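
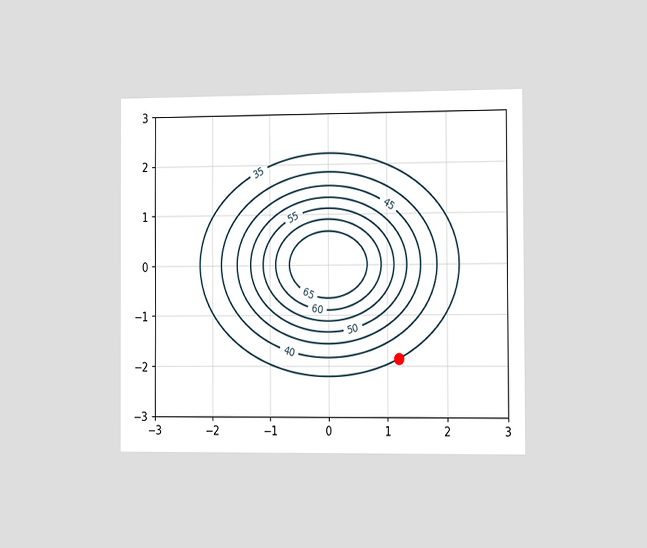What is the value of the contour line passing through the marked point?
The chart is viewed slightly from the right. The marked point sits on the contour labelled 35.

35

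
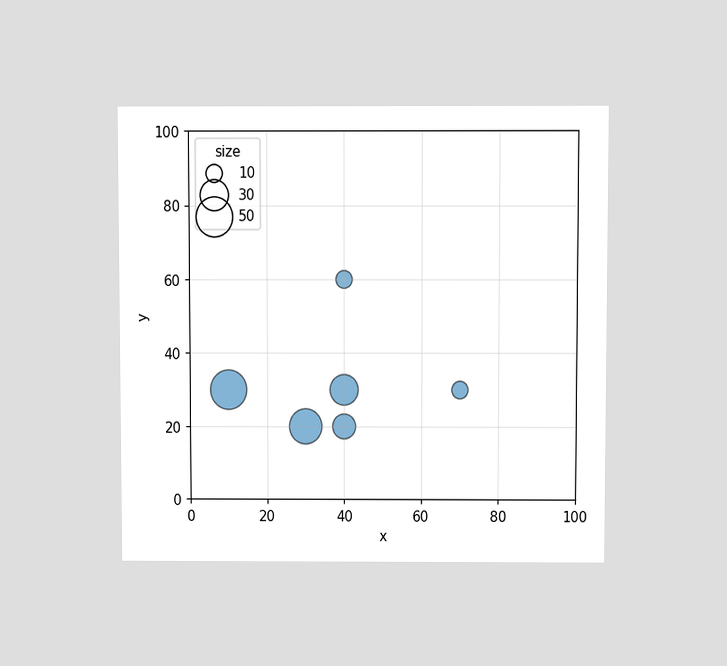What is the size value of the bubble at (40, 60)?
The chart is viewed slightly from above. Matching the bubble at (40, 60) against the size legend gives 10.

10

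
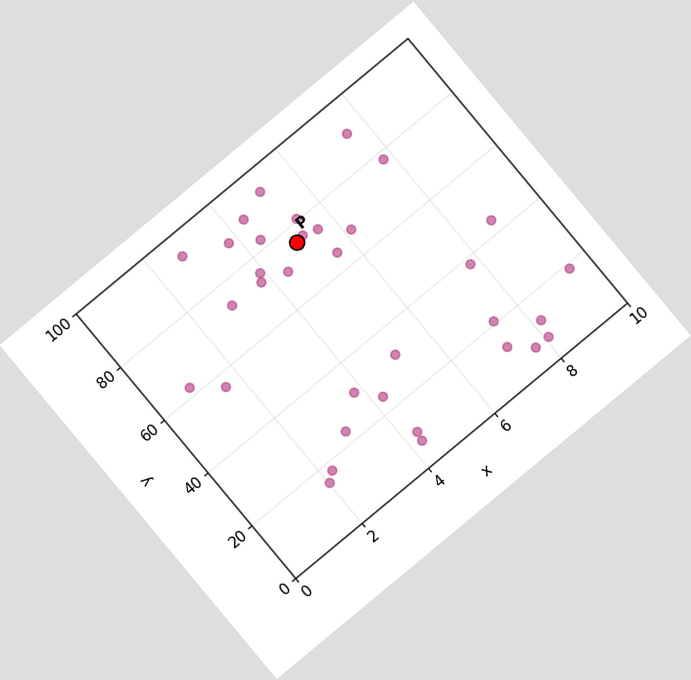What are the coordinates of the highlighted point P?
The chart is tilted about 40° counter-clockwise. Following the gridlines from P to each axis, P sits at (5, 75).

(5, 75)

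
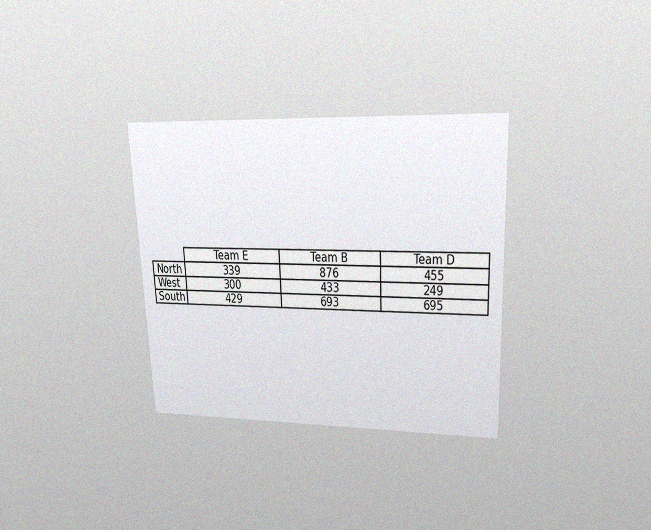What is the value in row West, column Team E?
300

The chart is tilted about 2° counter-clockwise and viewed at a slight angle, with some photo noise. The (West, Team E) cell reads 300.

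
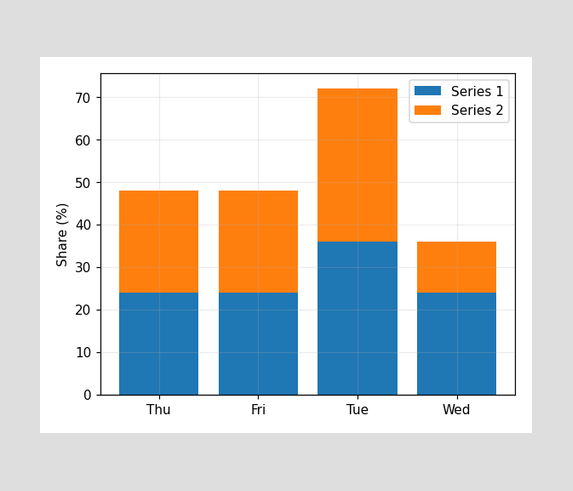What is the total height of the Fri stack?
The Fri stack's top reaches 48% on the y-axis.

48%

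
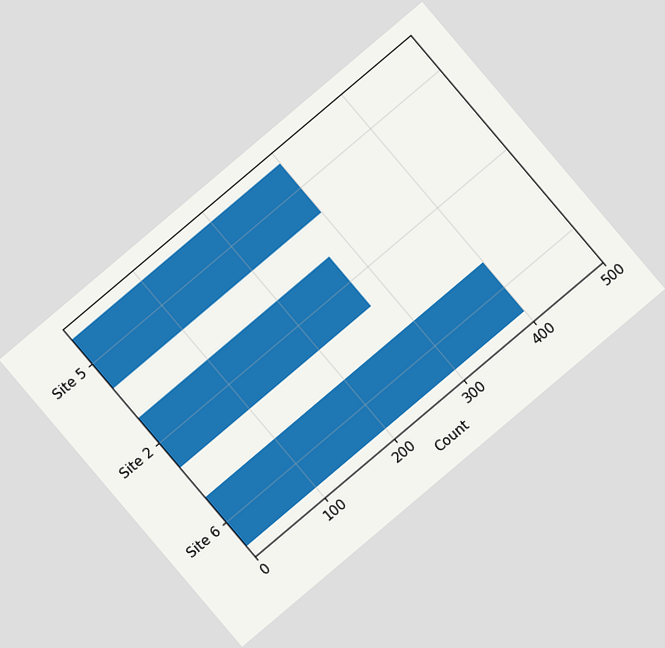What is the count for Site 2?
275

The chart is tilted about 40° counter-clockwise. Reading along the chart's x-axis, the Site 2 bar reaches 275.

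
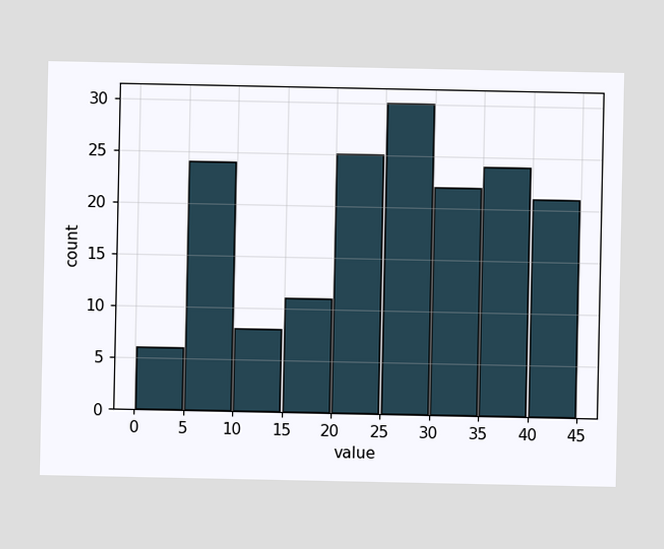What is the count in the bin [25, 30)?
30

The [25, 30) bin has height 30.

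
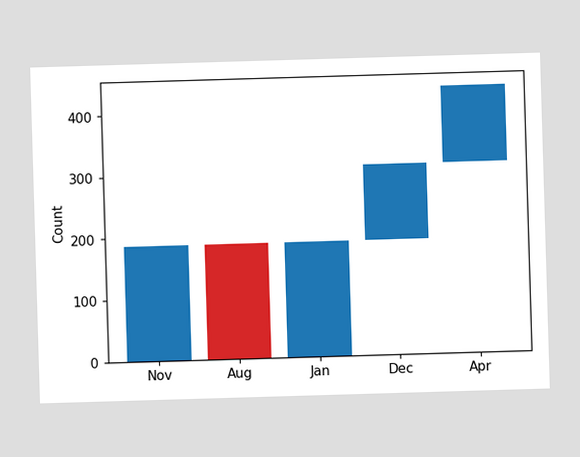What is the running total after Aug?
0

After Aug the running total reaches 0.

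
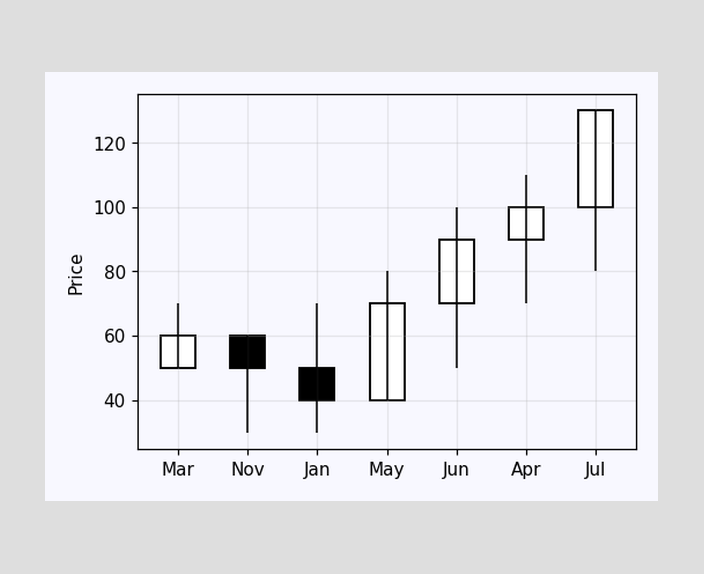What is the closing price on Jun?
The Jun candle closes at 90.

90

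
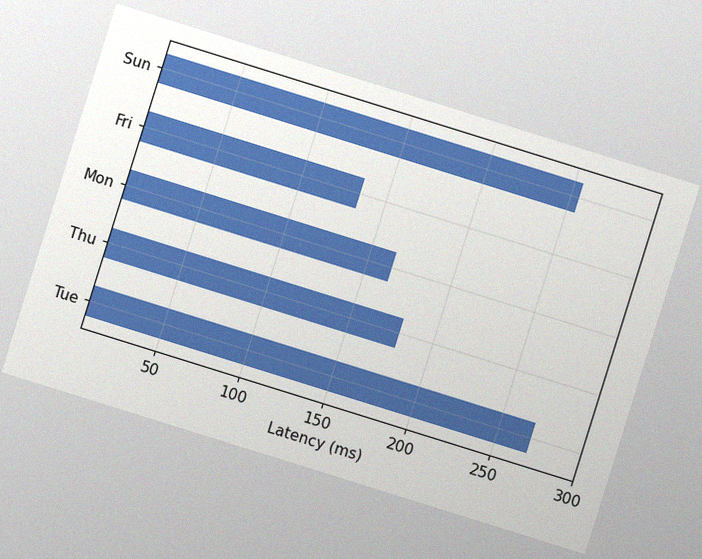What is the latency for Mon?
165ms

The chart is tilted about 17° clockwise, with some photo noise. Reading along the chart's x-axis, the Mon bar reaches 165ms.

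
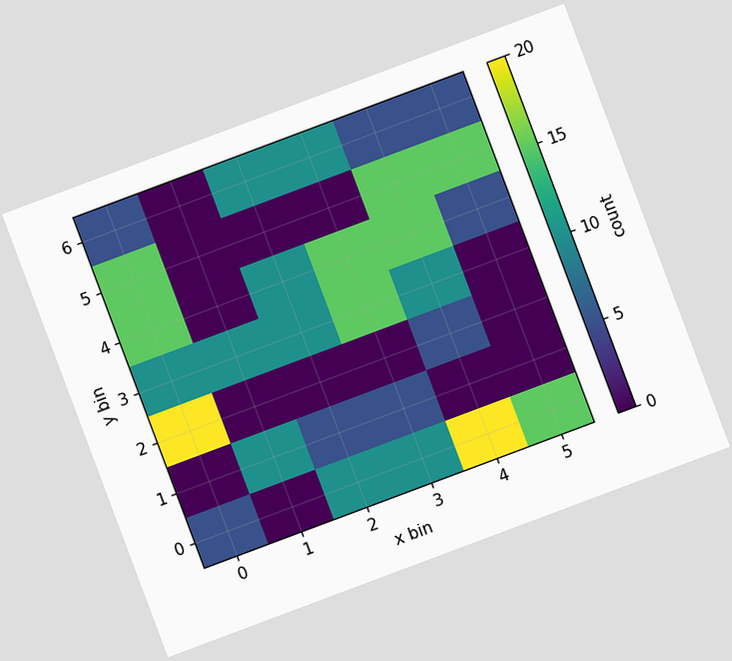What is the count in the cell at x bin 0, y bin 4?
The chart is tilted about 21° counter-clockwise. Matching the cell (0, 4) against the colorbar gives 15.

15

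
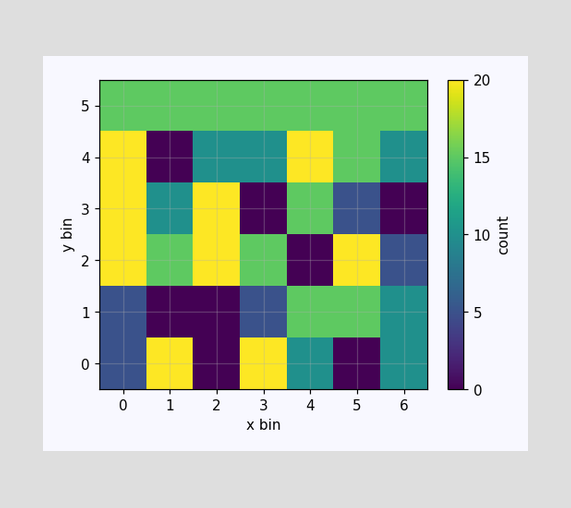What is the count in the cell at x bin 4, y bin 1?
Matching the cell (4, 1) against the colorbar gives 15.

15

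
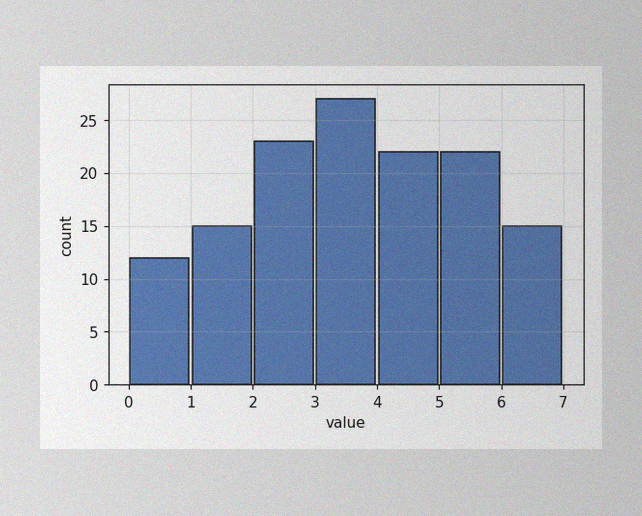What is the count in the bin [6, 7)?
15

The image has some photo noise and uneven lighting. The [6, 7) bin has height 15.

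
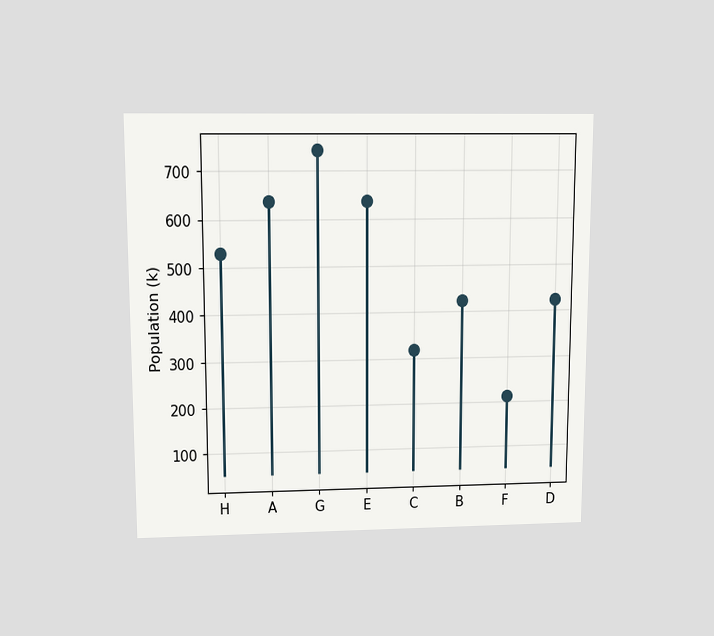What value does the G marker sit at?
The chart is viewed slightly from above. The G marker sits at 742k.

742k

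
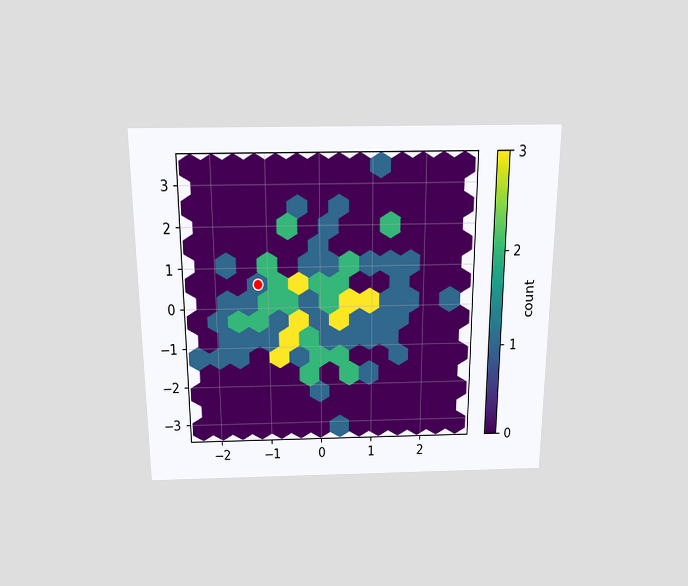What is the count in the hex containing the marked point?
The chart is viewed slightly from above. The marked hex reads 1 on the colorbar.

1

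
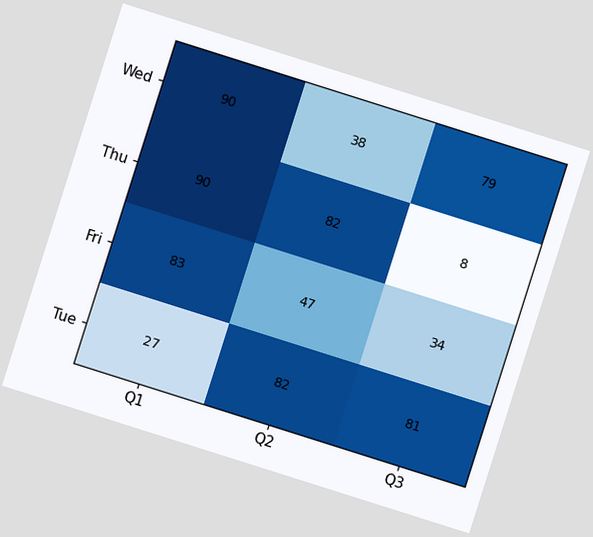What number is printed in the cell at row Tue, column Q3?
The chart is tilted about 18° clockwise. The (Tue, Q3) cell reads 81.

81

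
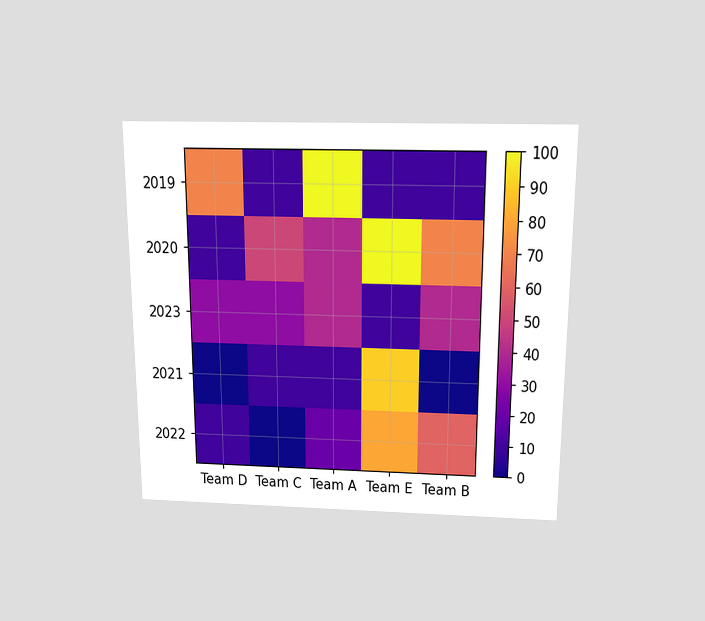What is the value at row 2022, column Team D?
The chart is viewed slightly from above. Matching cell (2022, Team D) against the colorbar gives 10.

10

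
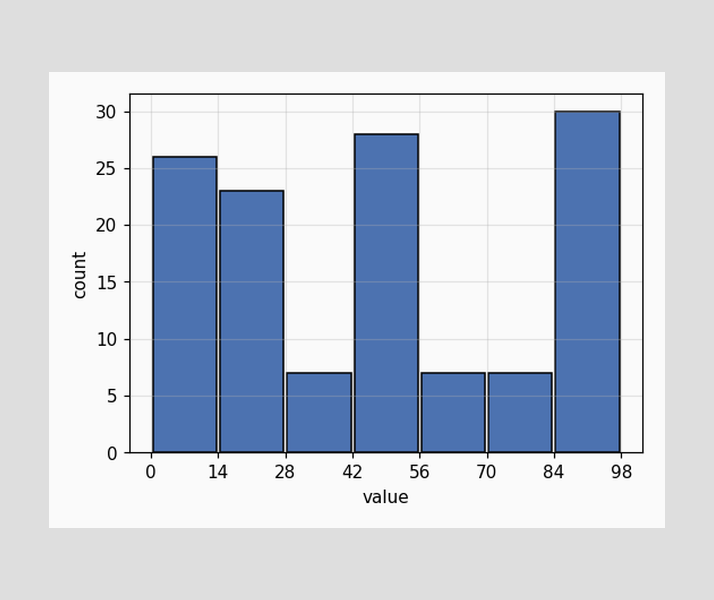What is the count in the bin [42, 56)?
28

The [42, 56) bin has height 28.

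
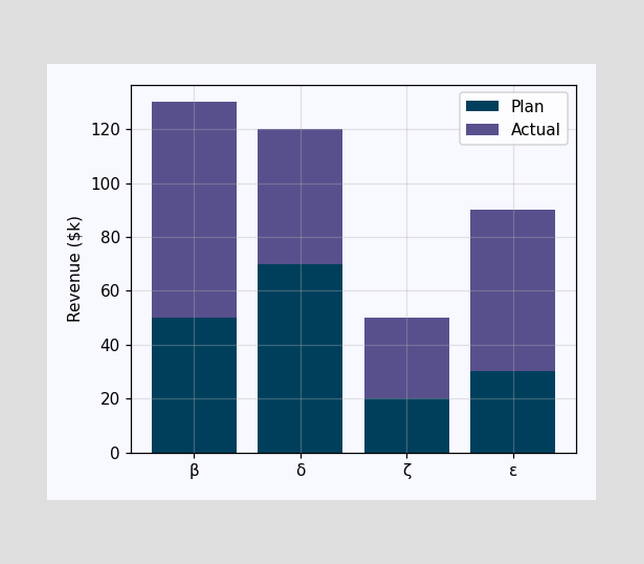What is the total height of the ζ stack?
$50k

The ζ stack's top reaches $50k on the y-axis.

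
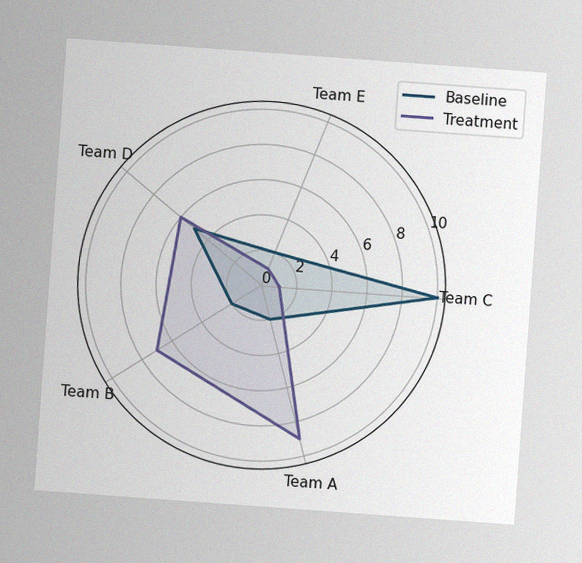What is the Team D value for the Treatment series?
The chart is tilted about 4° clockwise, with some photo noise. On the Team D axis, Treatment reaches 6.

6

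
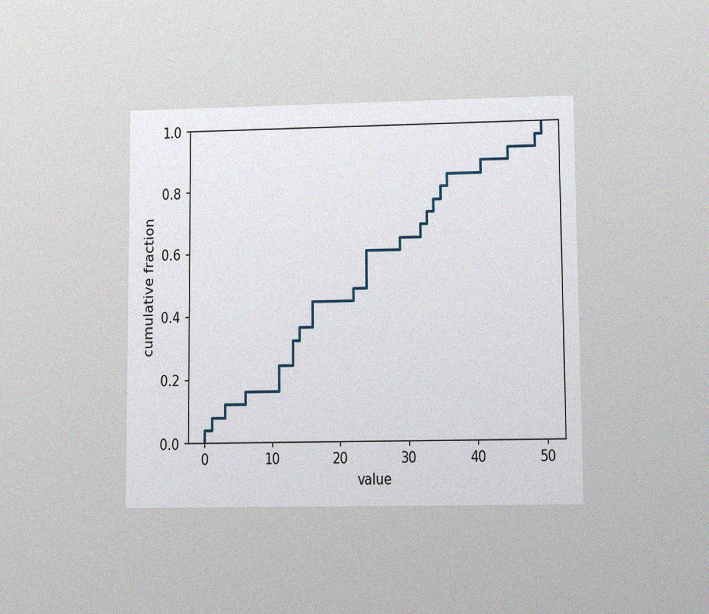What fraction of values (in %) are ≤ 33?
The chart is viewed at a slight angle, with some photo noise. At x=33 the ECDF step is at 72%.

72%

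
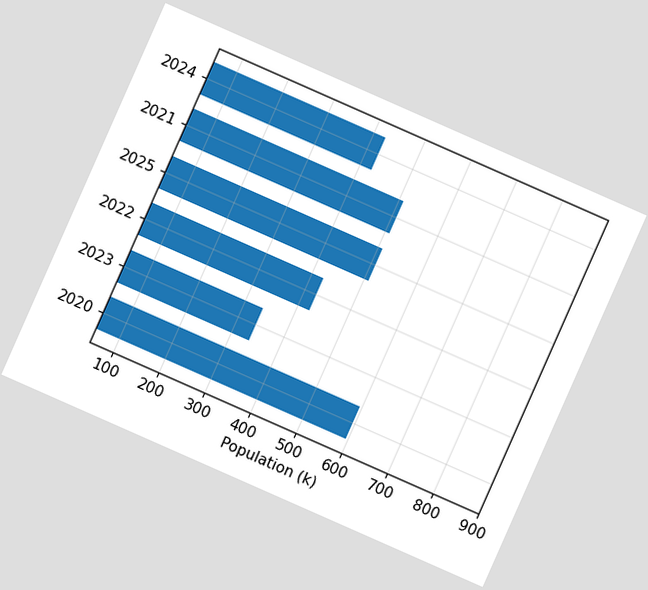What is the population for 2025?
The chart is tilted about 24° clockwise. Reading along the chart's x-axis, the 2025 bar reaches 510k.

510k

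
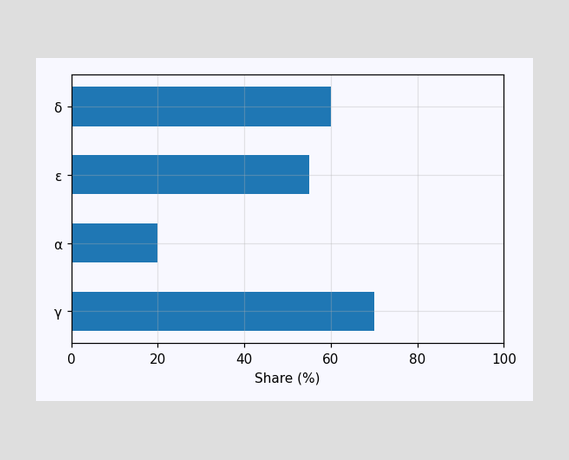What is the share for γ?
70%

Reading along the chart's x-axis, the γ bar reaches 70%.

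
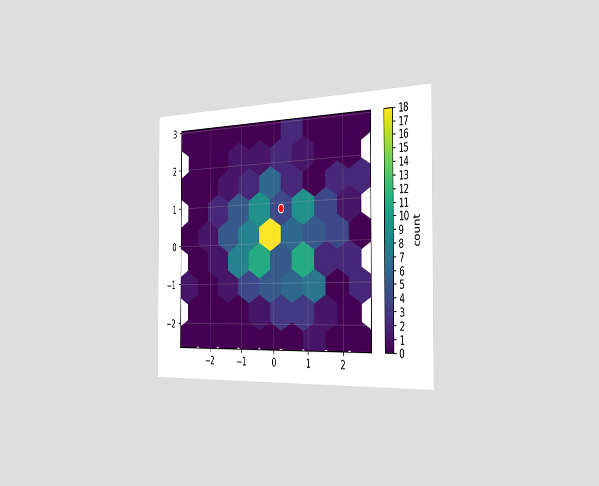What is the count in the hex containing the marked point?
4

The chart is viewed slightly from the right. The marked hex reads 4 on the colorbar.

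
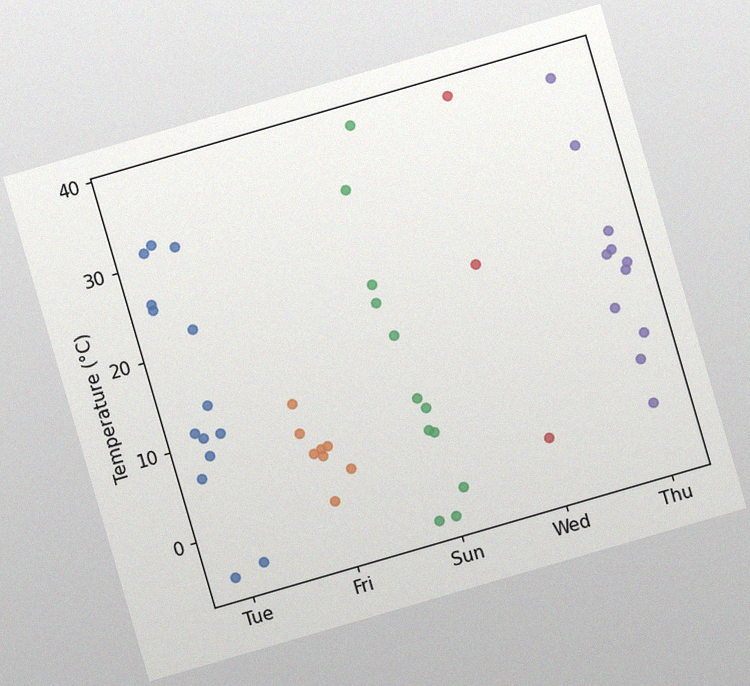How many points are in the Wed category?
3

The chart is tilted about 16° counter-clockwise, with some photo noise. Counting the markers in the Wed column gives 3.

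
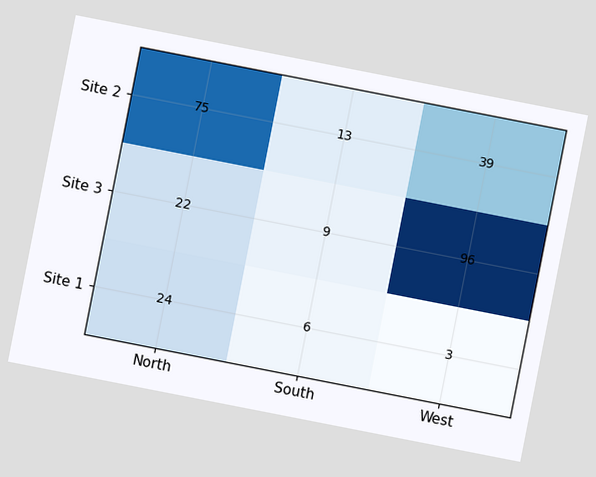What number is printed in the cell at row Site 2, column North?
The chart is tilted about 11° clockwise. The (Site 2, North) cell reads 75.

75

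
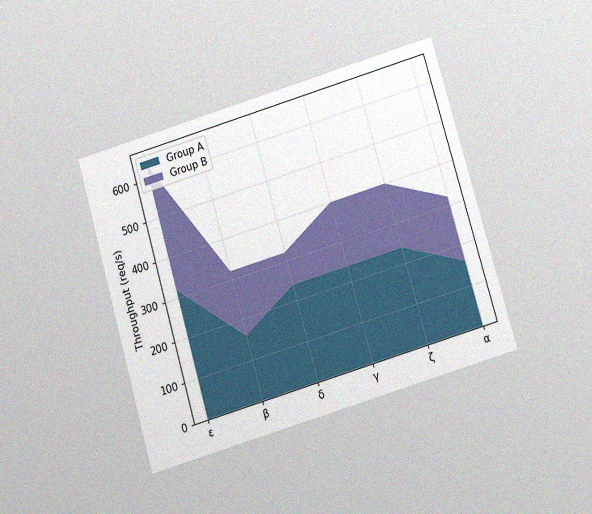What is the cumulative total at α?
The chart is tilted about 16° counter-clockwise and viewed slightly from below, with some photo noise. The stacked total at α reaches 320req/s.

320req/s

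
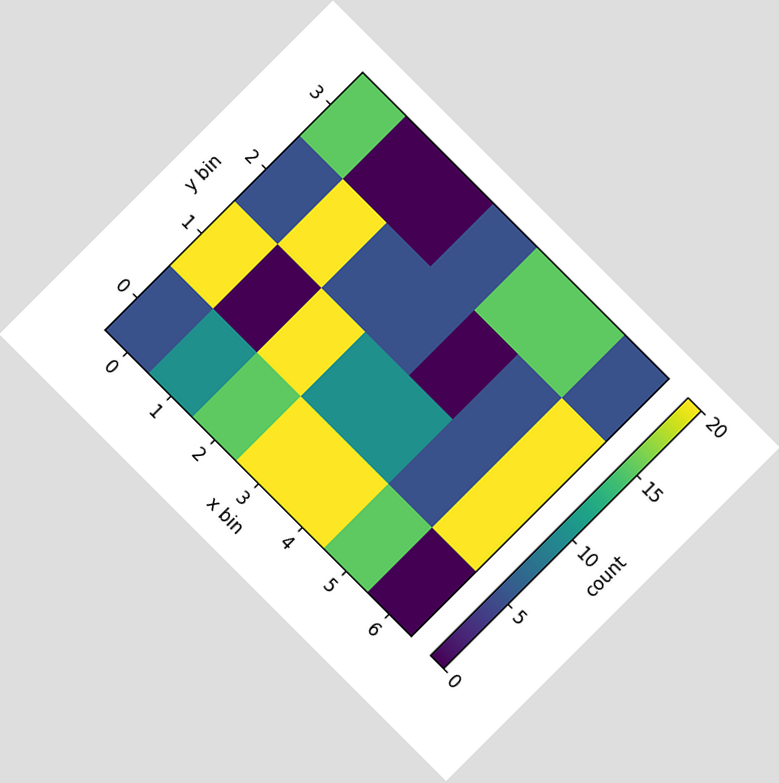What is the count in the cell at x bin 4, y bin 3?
15

The chart is tilted about 45° clockwise. Matching the cell (4, 3) against the colorbar gives 15.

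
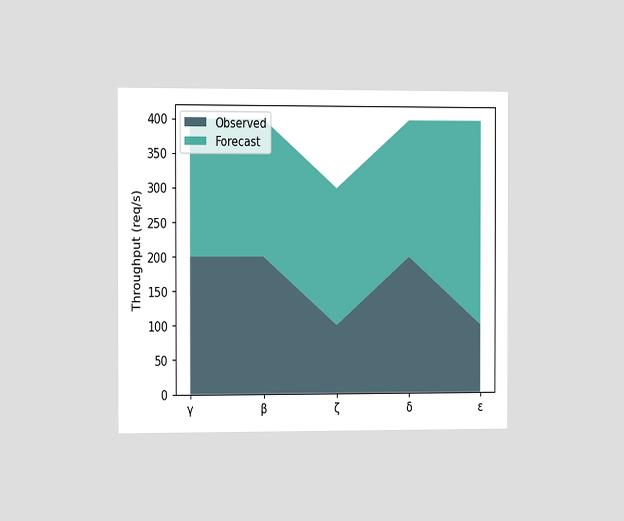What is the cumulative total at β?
400req/s

The chart is viewed slightly from the left. The stacked total at β reaches 400req/s.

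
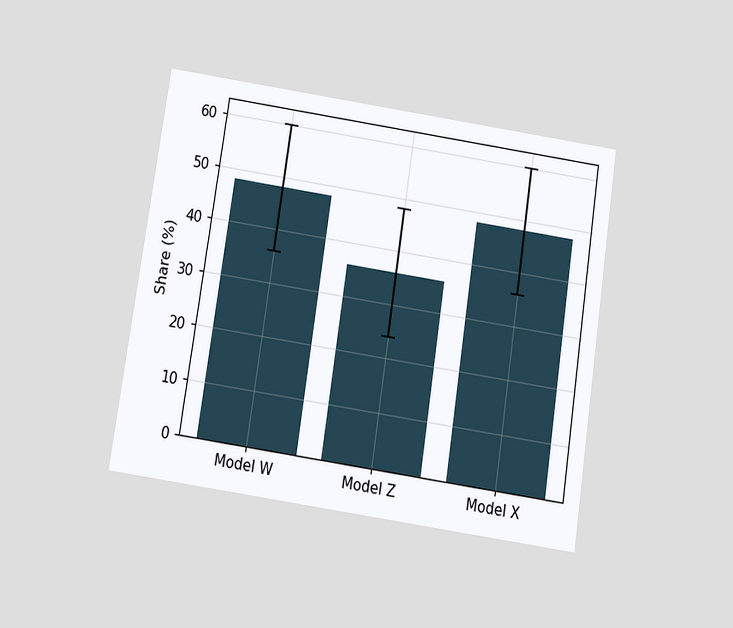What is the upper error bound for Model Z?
48%

The chart is tilted about 9° clockwise and viewed slightly from below. The Model Z bar's upper whisker reaches 48%.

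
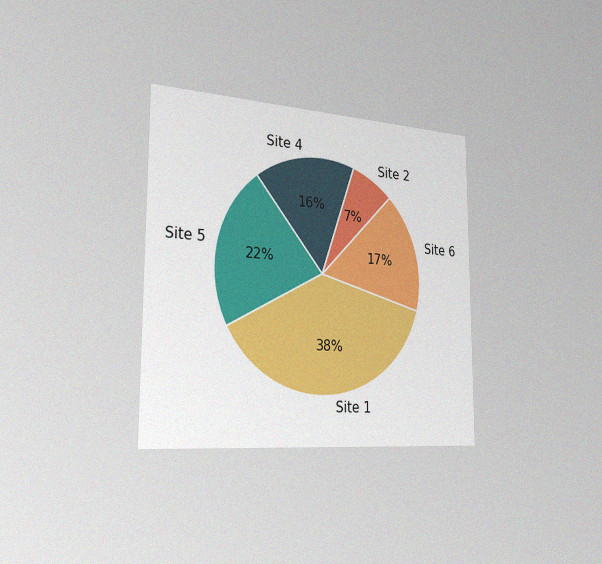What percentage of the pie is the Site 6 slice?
The chart is viewed slightly from the left, with some photo noise. The Site 6 slice takes up 17% of the pie.

17%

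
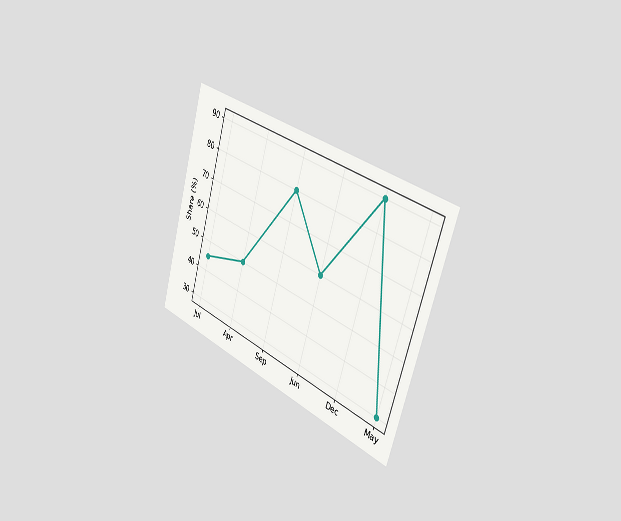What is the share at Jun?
60%

The chart is tilted about 17° clockwise and viewed slightly from the right. At Jun, the line is at 60%.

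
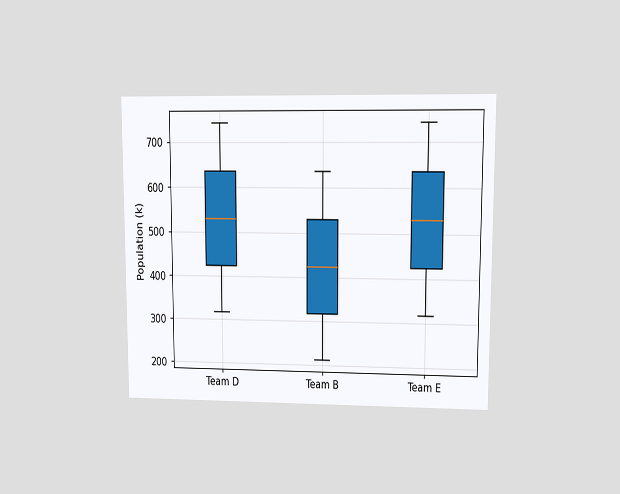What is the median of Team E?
530k

The chart is viewed at a slight angle. The median line in the Team E box sits at 530k.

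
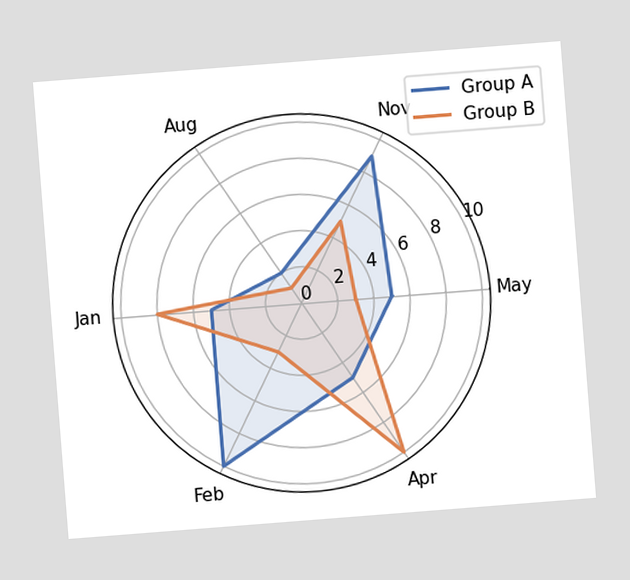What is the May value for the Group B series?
The chart is tilted about 4° counter-clockwise. On the May axis, Group B reaches 3.

3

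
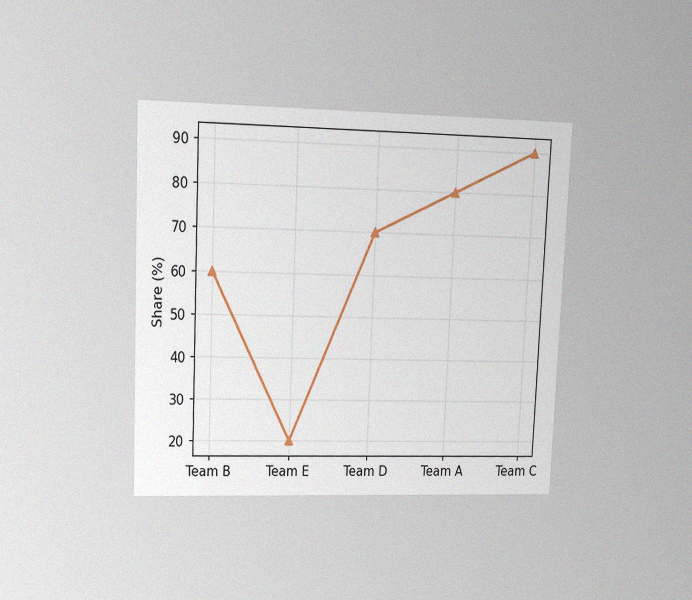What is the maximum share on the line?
The chart is tilted about 2° clockwise and viewed at a slight angle, with some photo noise. The highest point is at Team C, and reading across to the y-axis gives 90%.

90%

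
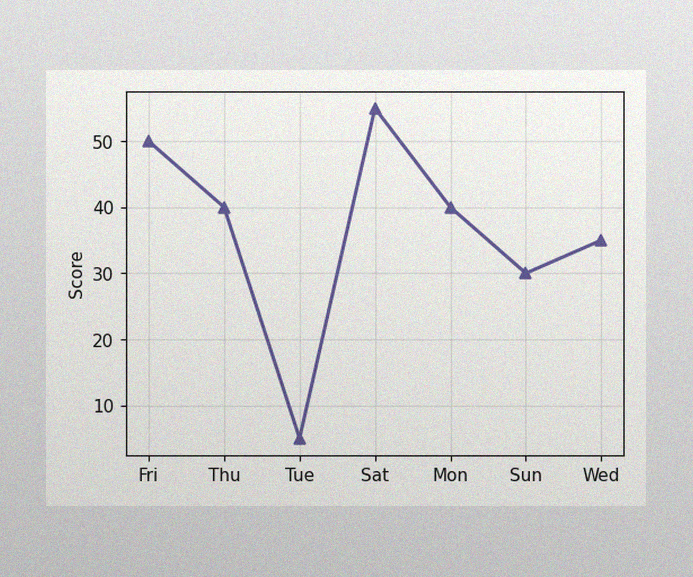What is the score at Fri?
50

The image has some photo noise and uneven lighting. At Fri, the line is at 50.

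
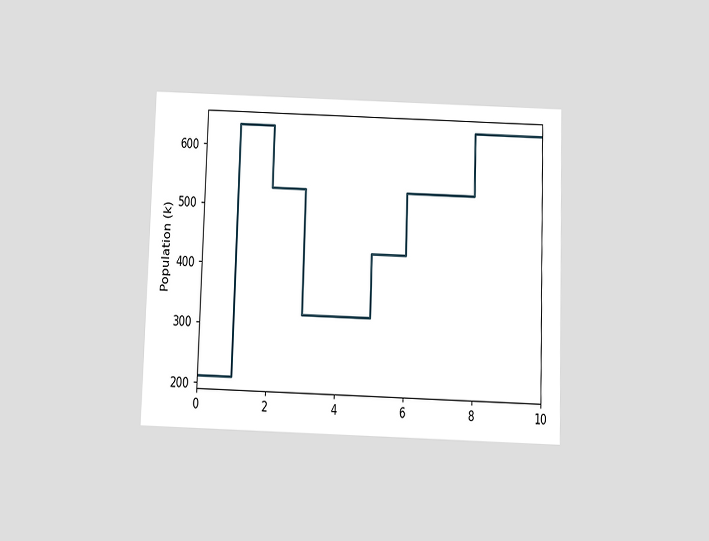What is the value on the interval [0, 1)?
The chart is viewed slightly from below. On [0, 1) the step sits at 212k.

212k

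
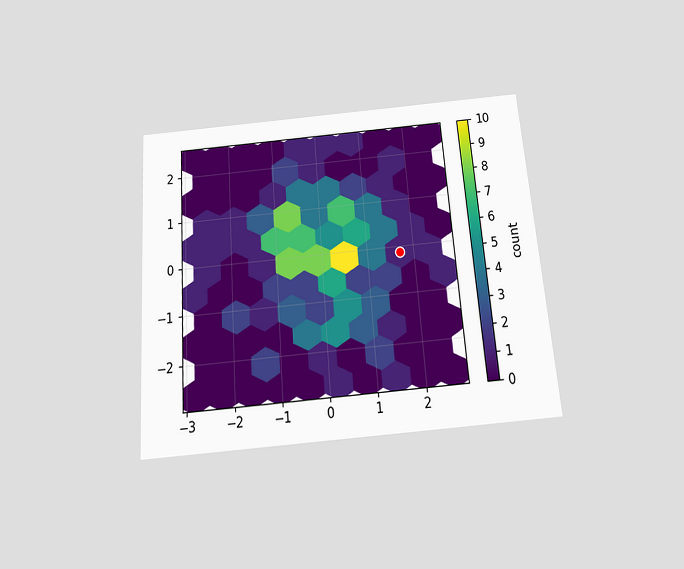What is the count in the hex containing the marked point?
1

The chart is tilted about 4° counter-clockwise and viewed slightly from below. The marked hex reads 1 on the colorbar.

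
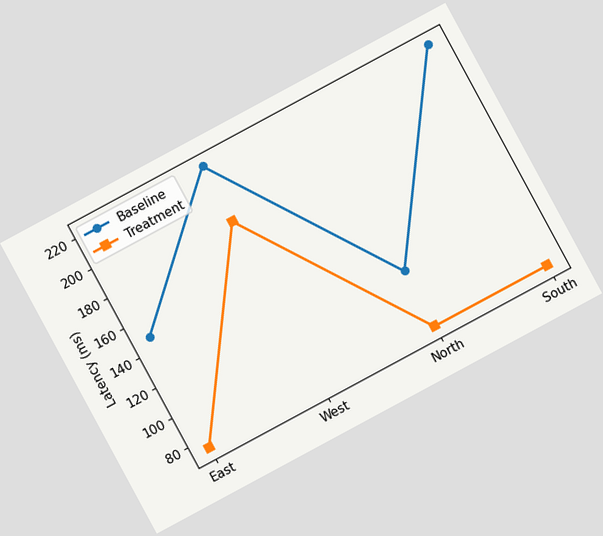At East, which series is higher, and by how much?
Baseline, by 74ms

The chart is tilted about 28° counter-clockwise. At East, Baseline sits above the other line by 74ms.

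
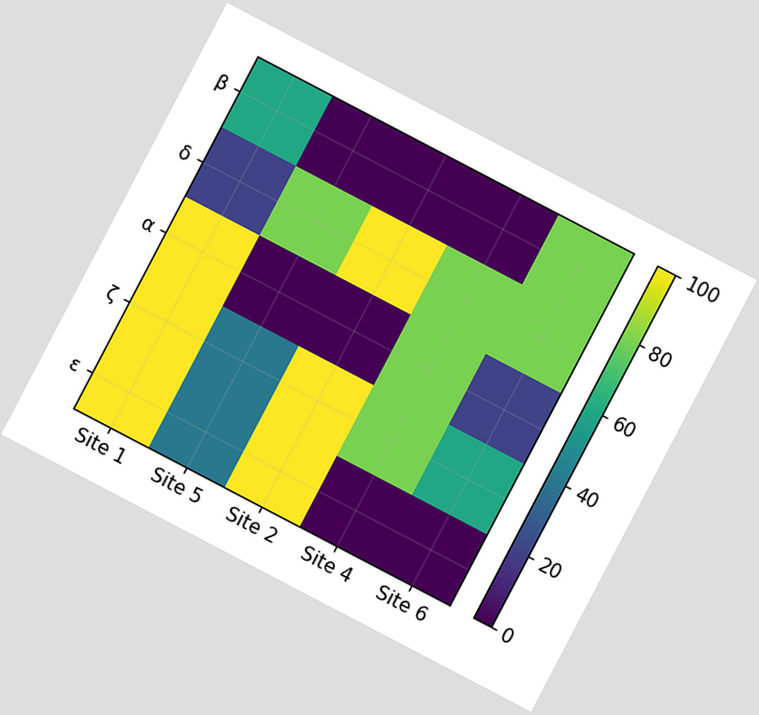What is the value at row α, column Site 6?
20

The chart is tilted about 28° clockwise. Matching cell (α, Site 6) against the colorbar gives 20.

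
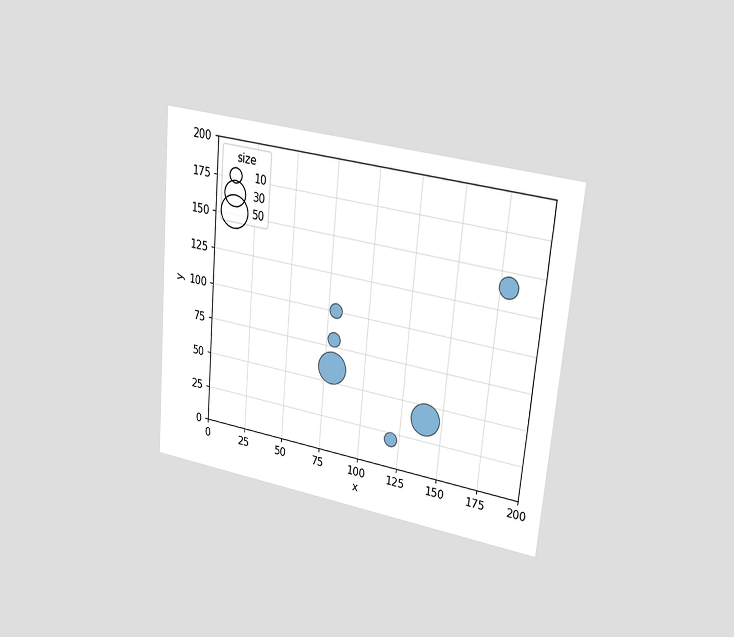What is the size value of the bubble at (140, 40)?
The chart is tilted about 5° clockwise and viewed at a slight angle. Matching the bubble at (140, 40) against the size legend gives 50.

50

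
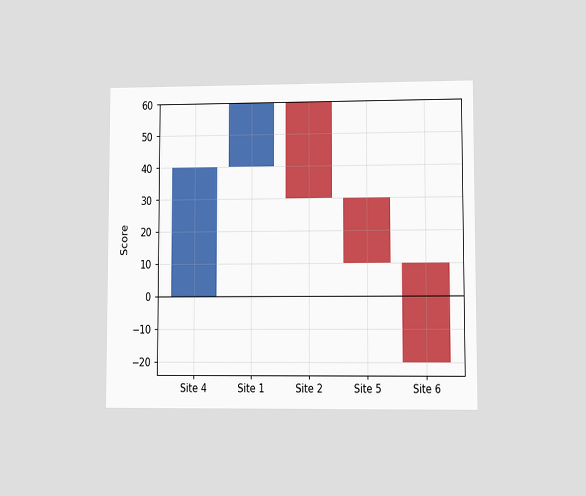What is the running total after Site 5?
The chart is viewed at a slight angle. After Site 5 the running total reaches 10.

10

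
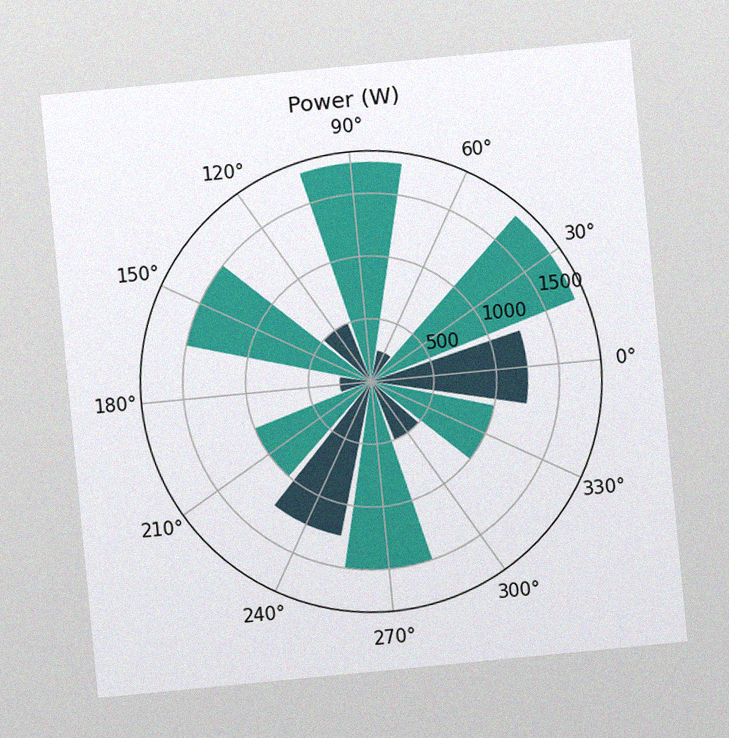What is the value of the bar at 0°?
1250W

The chart is tilted about 5° counter-clockwise, with some photo noise. The bar at 0° reaches 1250W on the radial axis.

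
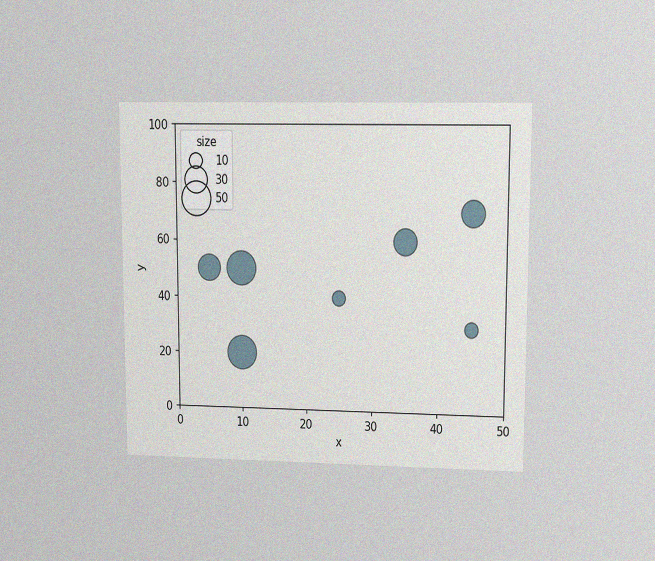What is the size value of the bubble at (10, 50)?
The chart is viewed at a slight angle, with some photo noise. Matching the bubble at (10, 50) against the size legend gives 50.

50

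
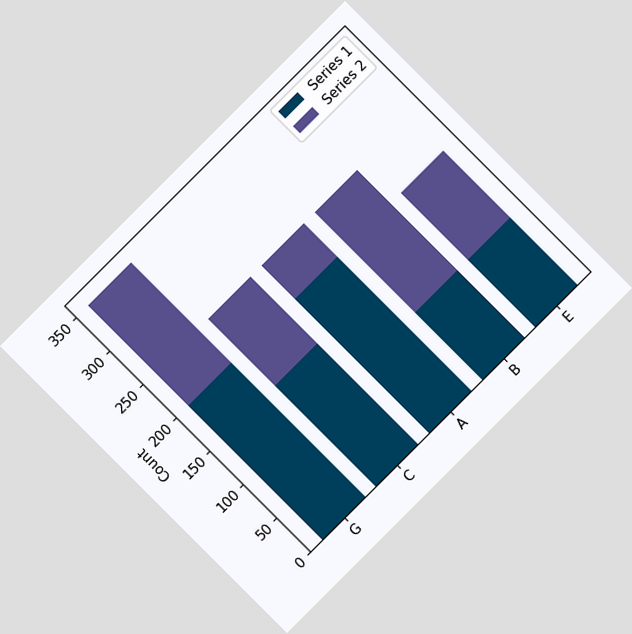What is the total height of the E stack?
The chart is tilted about 45° counter-clockwise. The E stack's top reaches 200 on the y-axis.

200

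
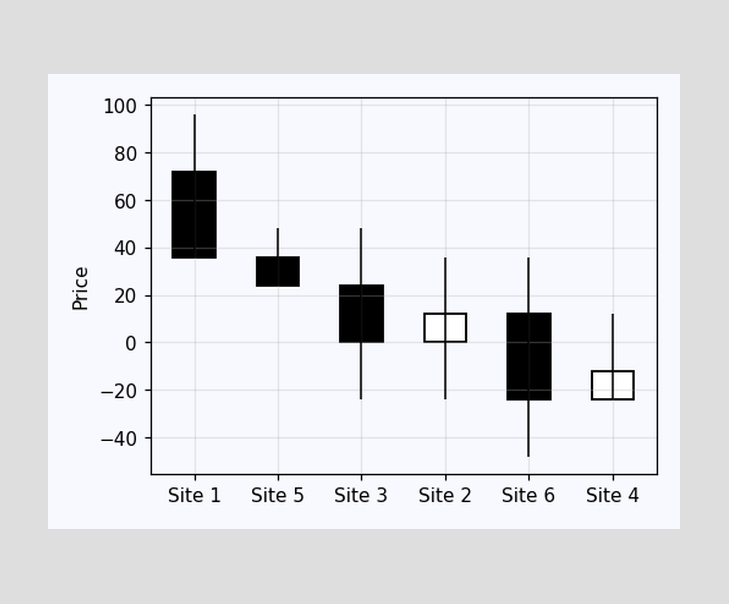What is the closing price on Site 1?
The Site 1 candle closes at 36.

36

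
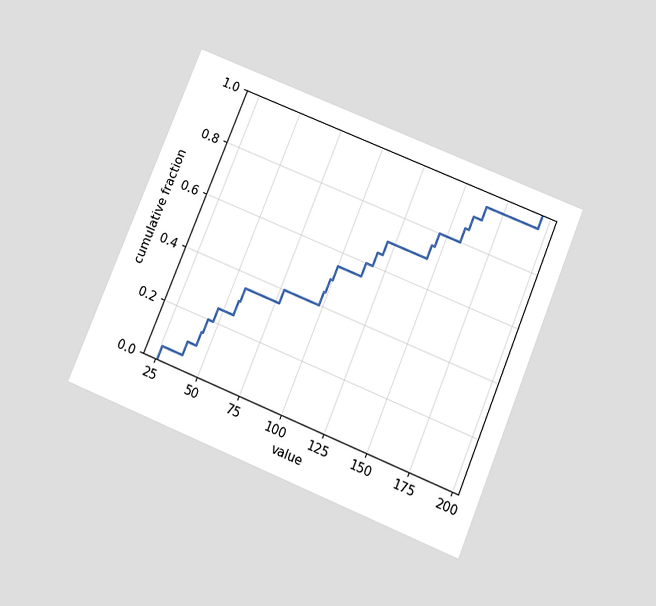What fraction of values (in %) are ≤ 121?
The chart is tilted about 22° clockwise and viewed slightly from below. At x=121 the ECDF step is at 70%.

70%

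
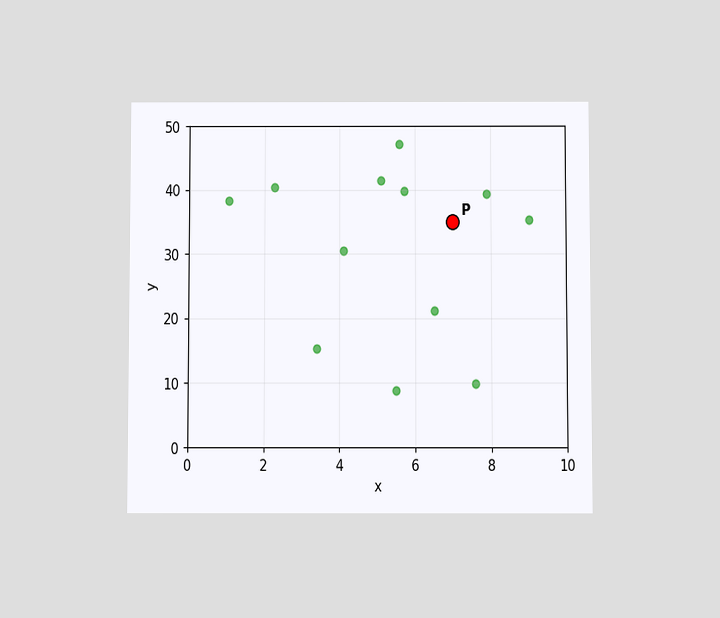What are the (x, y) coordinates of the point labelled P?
The chart is viewed slightly from below. Following the gridlines from P to each axis, P sits at (7, 35).

(7, 35)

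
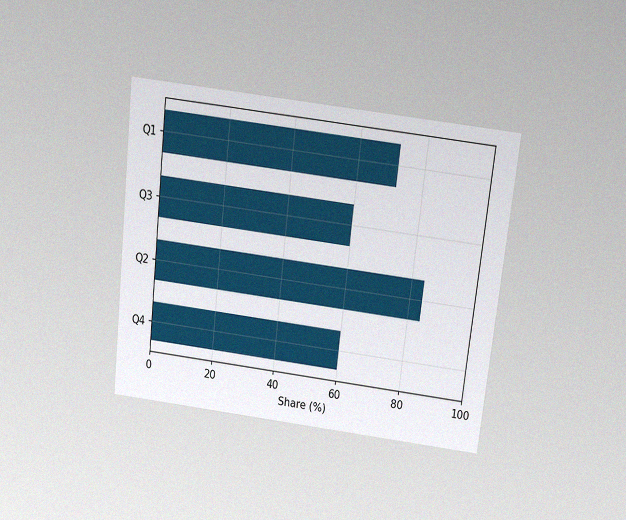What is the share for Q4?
60%

The chart is tilted about 6° clockwise and viewed slightly from above, with some photo noise. Reading along the chart's x-axis, the Q4 bar reaches 60%.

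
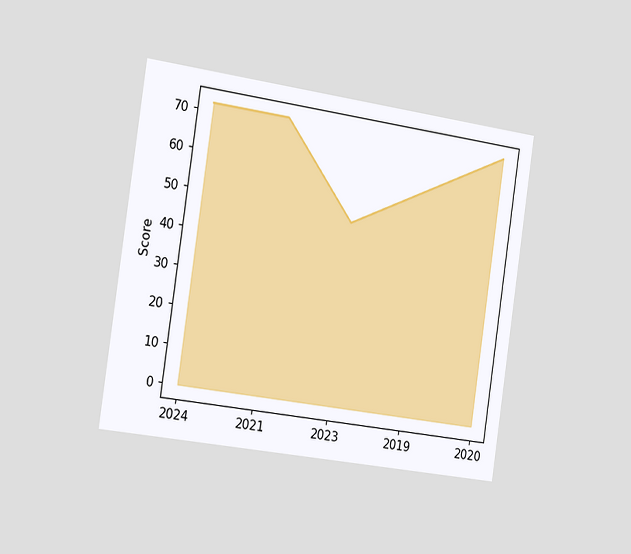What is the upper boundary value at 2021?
The chart is tilted about 8° clockwise and viewed slightly from the left. At 2021 the upper boundary is at 72.

72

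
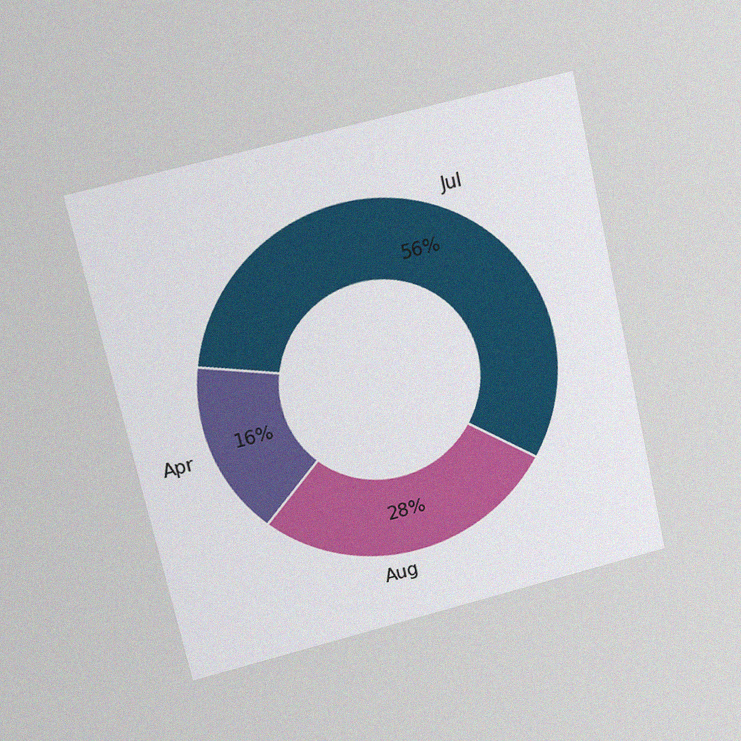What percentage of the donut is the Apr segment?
The chart is tilted about 13° counter-clockwise and viewed slightly from above, with some photo noise. The Apr segment takes up 16% of the ring.

16%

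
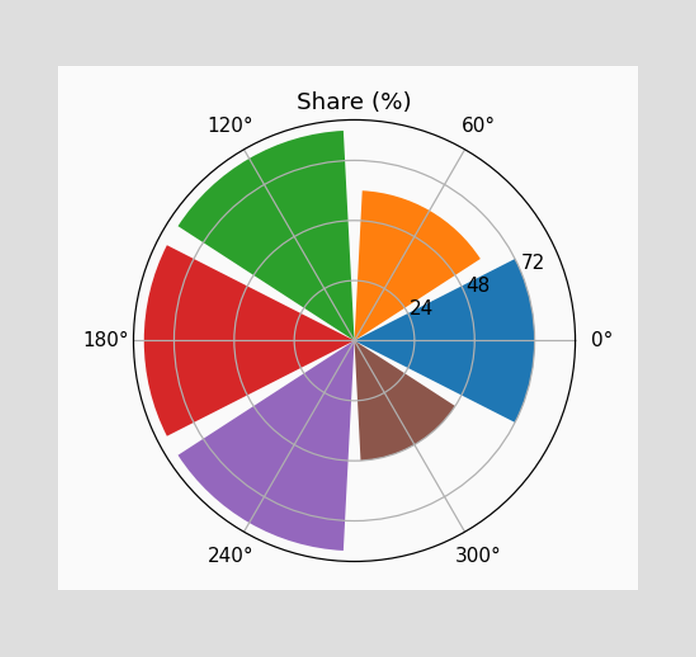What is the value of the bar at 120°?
84%

The bar at 120° reaches 84% on the radial axis.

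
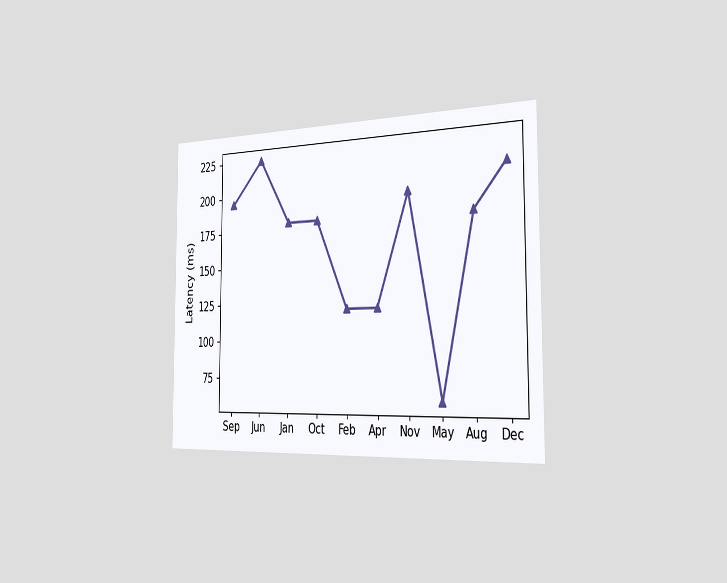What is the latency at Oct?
180ms

The chart is viewed slightly from the right. At Oct, the line is at 180ms.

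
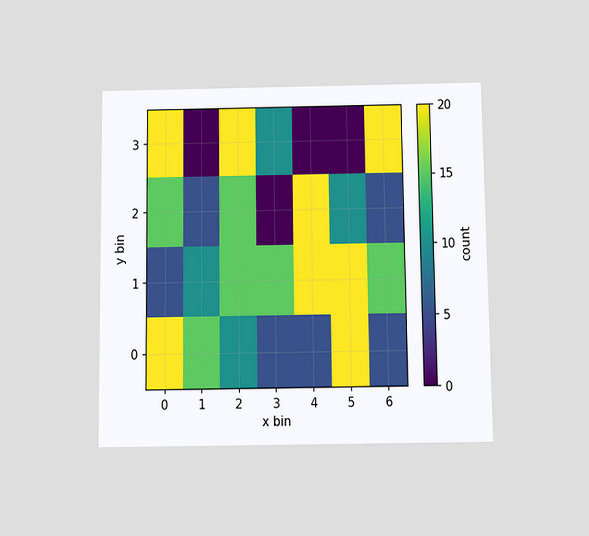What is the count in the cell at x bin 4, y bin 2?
20

The chart is viewed slightly from below. Matching the cell (4, 2) against the colorbar gives 20.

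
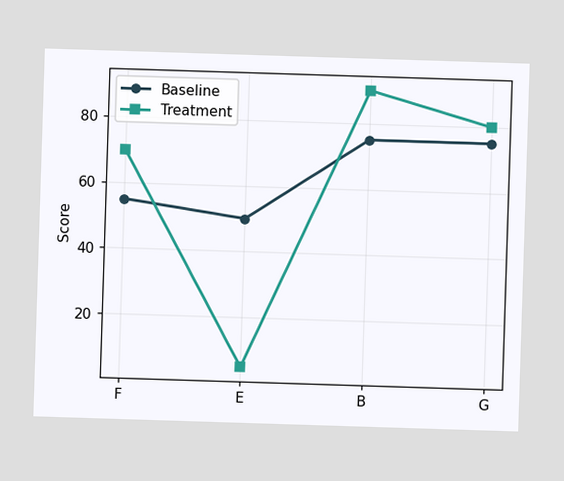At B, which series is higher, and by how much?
Treatment, by 15

At B, Treatment sits above the other line by 15.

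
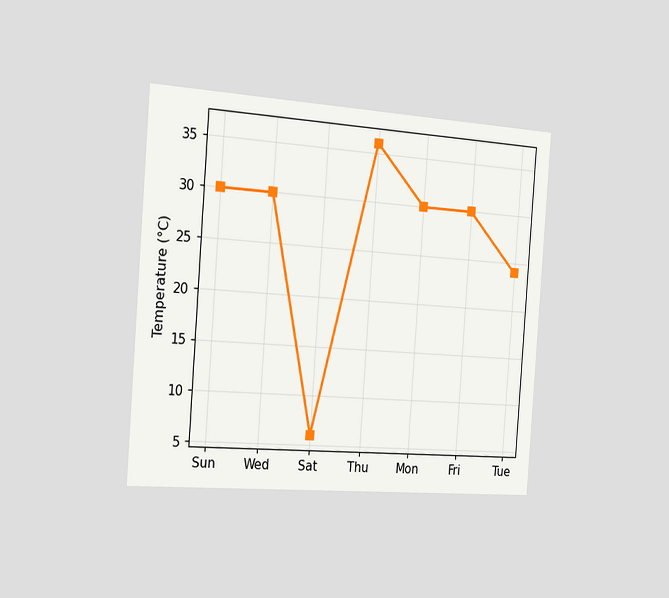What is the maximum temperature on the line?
The chart is tilted about 4° clockwise and viewed slightly from the left. The highest point is at Thu, and reading across to the y-axis gives 36°C.

36°C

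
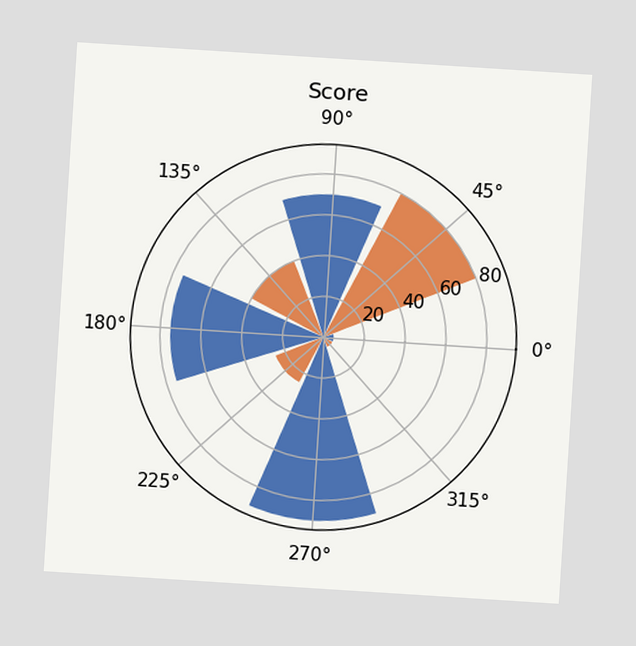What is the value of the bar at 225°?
The chart is tilted about 4° clockwise. The bar at 225° reaches 25 on the radial axis.

25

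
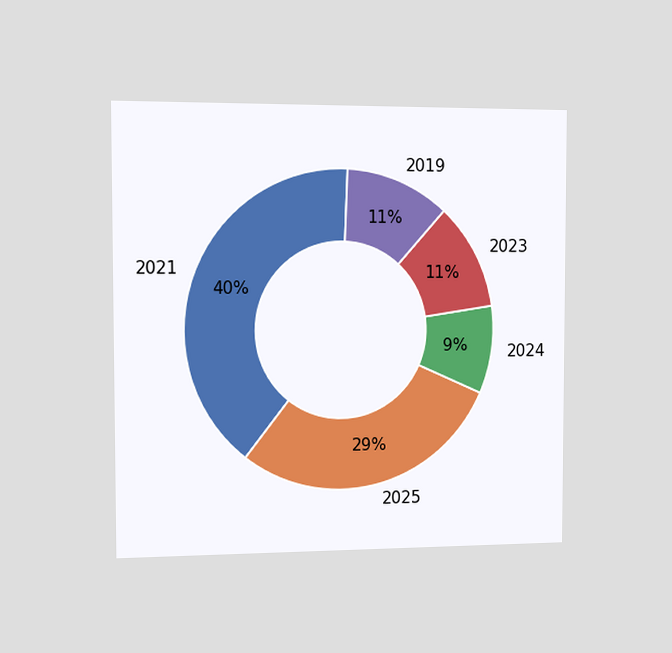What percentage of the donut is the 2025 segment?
29%

The chart is viewed slightly from the left. The 2025 segment takes up 29% of the ring.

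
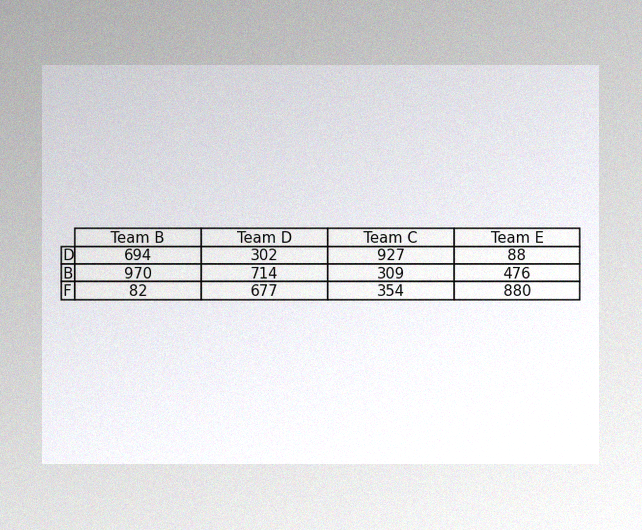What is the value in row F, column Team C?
354

The image has some photo noise and uneven lighting. The (F, Team C) cell reads 354.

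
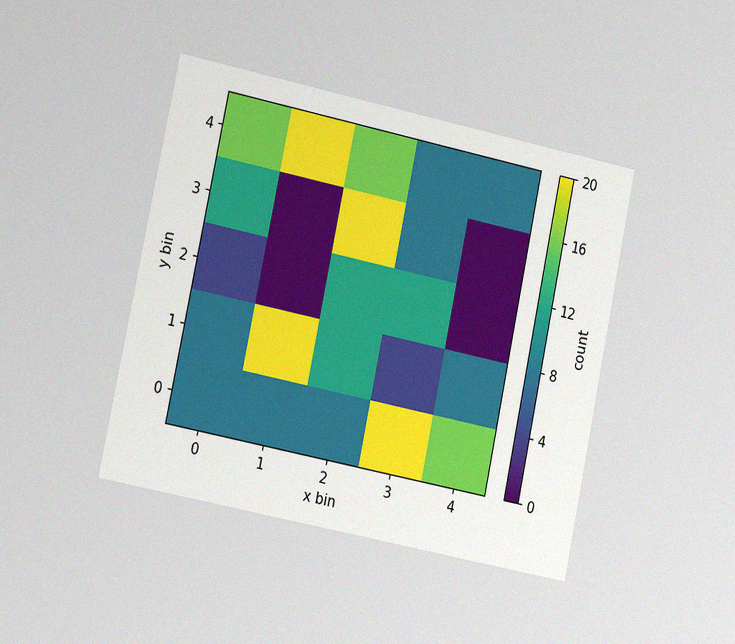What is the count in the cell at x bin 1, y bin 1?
20

The chart is tilted about 12° clockwise and viewed at a slight angle, with some photo noise. Matching the cell (1, 1) against the colorbar gives 20.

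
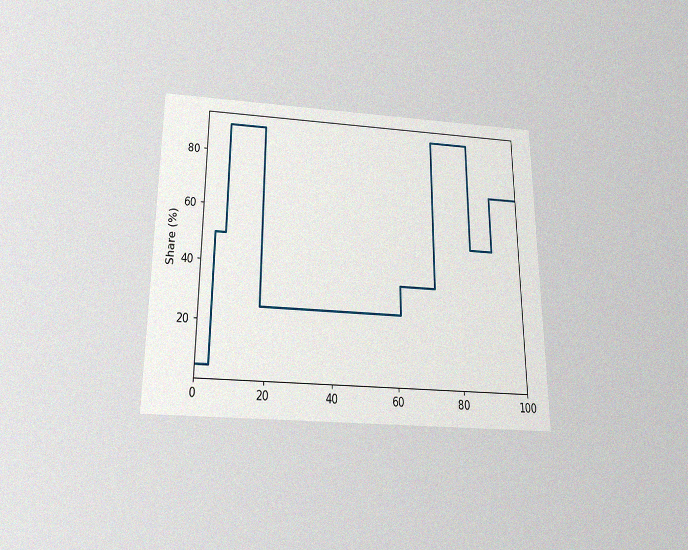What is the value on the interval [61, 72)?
The chart is viewed slightly from below, with some photo noise. On [61, 72) the step sits at 35%.

35%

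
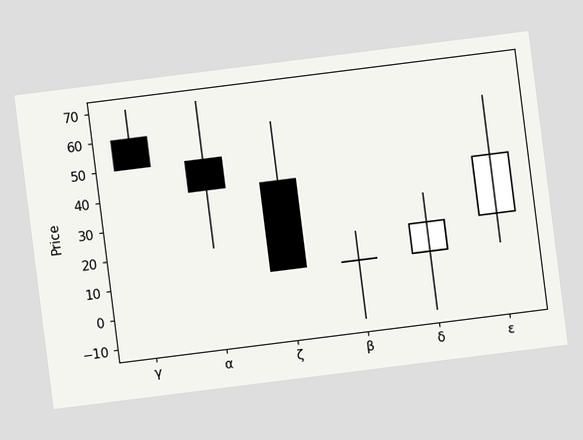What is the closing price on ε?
The chart is tilted about 7° counter-clockwise. The ε candle closes at 40.

40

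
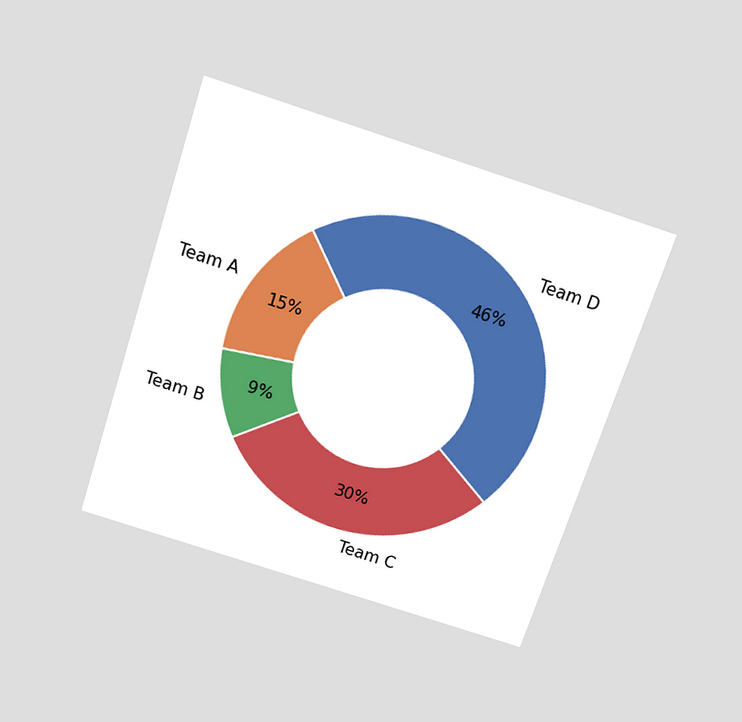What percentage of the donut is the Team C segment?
30%

The chart is tilted about 18° clockwise and viewed slightly from above. The Team C segment takes up 30% of the ring.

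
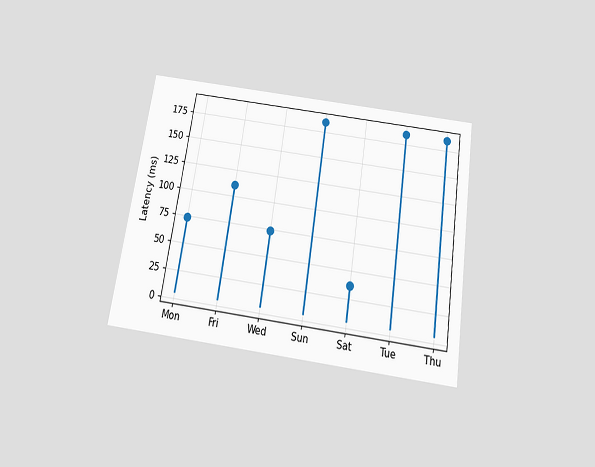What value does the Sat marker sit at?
37ms

The chart is tilted about 8° clockwise and viewed slightly from below. The Sat marker sits at 37ms.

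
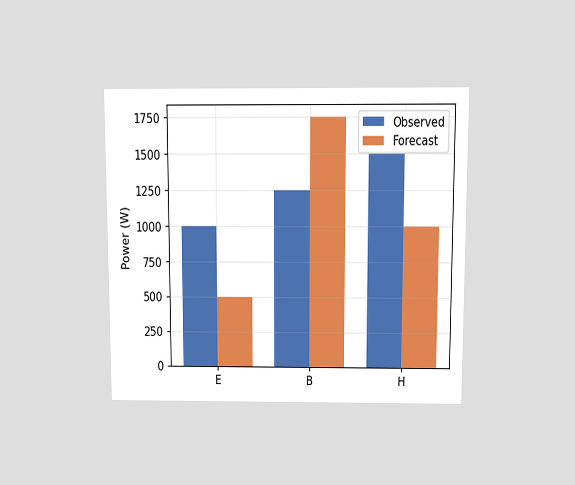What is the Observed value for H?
1500W

The chart is viewed slightly from above. The Observed bar at H reaches 1500W on the y-axis.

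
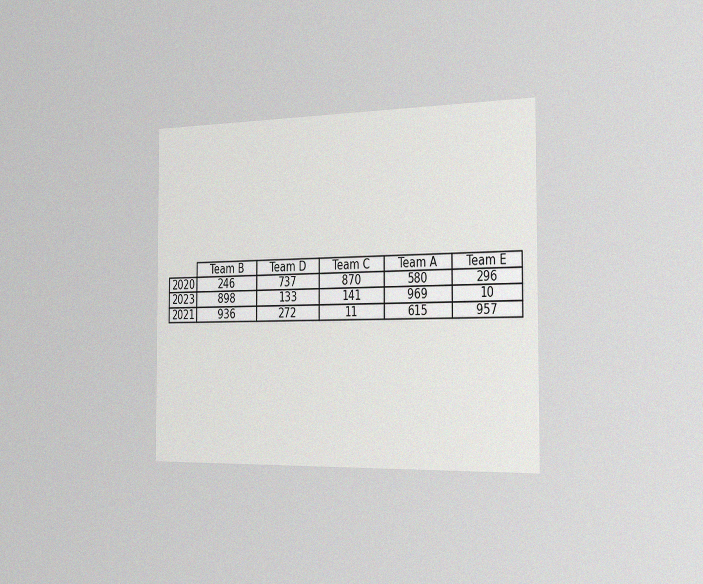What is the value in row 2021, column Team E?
The chart is viewed slightly from the right, with some photo noise. The (2021, Team E) cell reads 957.

957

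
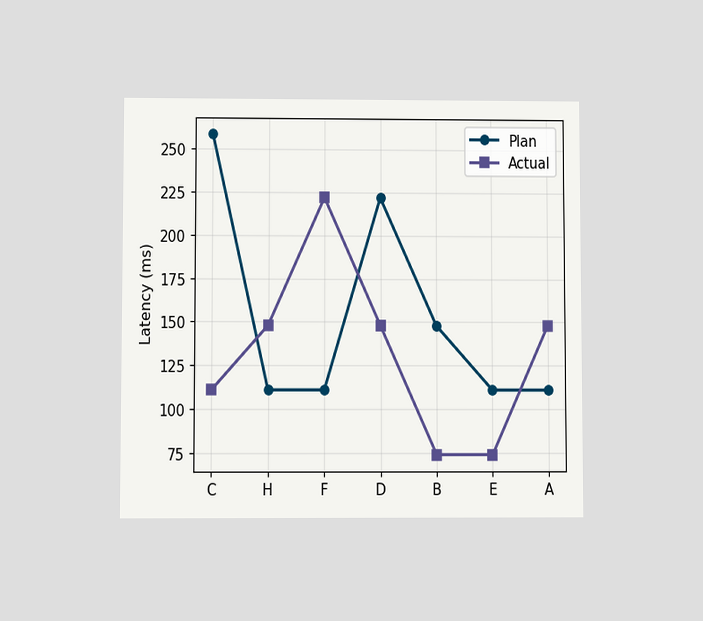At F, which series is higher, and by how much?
The chart is viewed at a slight angle. At F, Actual sits above the other line by 111ms.

Actual, by 111ms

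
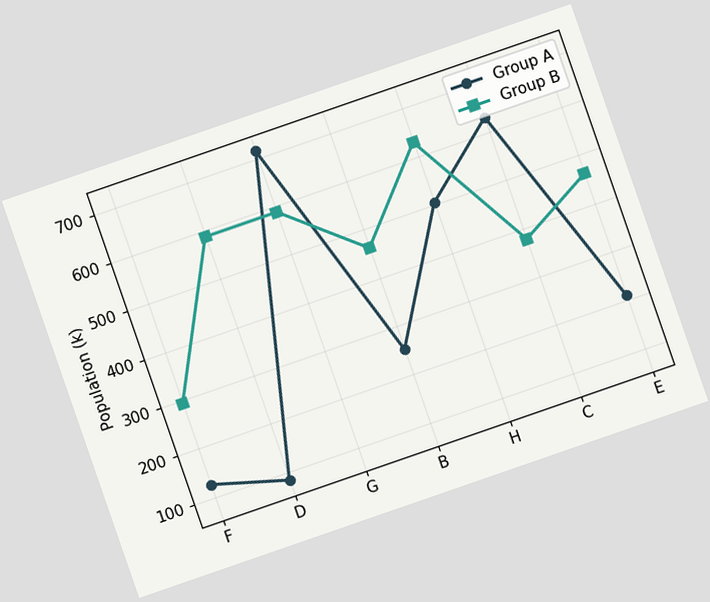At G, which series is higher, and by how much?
The chart is tilted about 19° counter-clockwise. At G, Group A sits above the other line by 126k.

Group A, by 126k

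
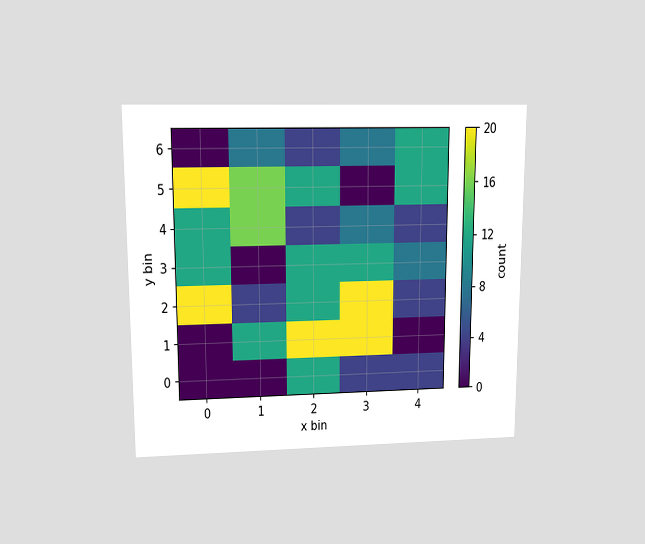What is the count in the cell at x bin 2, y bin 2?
The chart is viewed at a slight angle. Matching the cell (2, 2) against the colorbar gives 12.

12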